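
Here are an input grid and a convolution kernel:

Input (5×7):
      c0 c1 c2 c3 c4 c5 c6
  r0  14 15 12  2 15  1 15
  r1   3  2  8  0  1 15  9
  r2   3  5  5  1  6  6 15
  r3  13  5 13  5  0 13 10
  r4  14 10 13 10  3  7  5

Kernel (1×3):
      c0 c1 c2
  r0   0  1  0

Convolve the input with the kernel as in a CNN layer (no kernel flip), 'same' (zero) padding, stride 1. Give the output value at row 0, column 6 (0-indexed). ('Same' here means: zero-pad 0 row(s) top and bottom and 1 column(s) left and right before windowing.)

15

The receptive field on the zero-padded input at this output position is [1 15 0]. Elementwise product with the kernel and sum: 15·1.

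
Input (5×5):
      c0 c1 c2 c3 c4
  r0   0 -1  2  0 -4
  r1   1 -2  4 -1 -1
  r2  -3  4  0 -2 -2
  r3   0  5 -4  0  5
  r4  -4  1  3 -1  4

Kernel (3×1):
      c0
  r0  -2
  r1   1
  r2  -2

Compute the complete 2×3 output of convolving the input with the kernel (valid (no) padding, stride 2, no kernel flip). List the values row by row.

7 0 11
14 -10 1

Output[0,0]: The receptive field on the input at this output position is [0 / 1 / -3]. Elementwise product with the kernel and sum: 0·-2 + 1·1 + -3·-2.
Output[0,1]: The receptive field on the input at this output position is [2 / 4 / 0]. Elementwise product with the kernel and sum: 2·-2 + 4·1 + 0·-2.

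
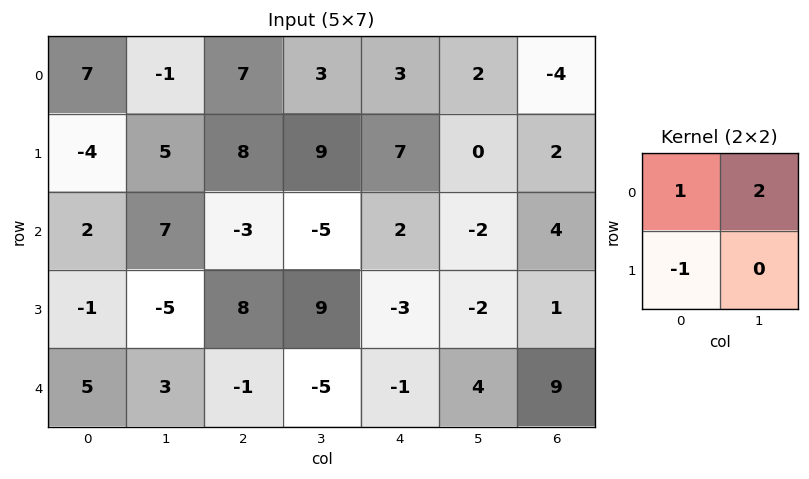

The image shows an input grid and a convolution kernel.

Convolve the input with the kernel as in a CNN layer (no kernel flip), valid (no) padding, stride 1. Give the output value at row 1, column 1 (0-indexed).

The receptive field on the input at this output position is [5 8 / 7 -3]. Elementwise product with the kernel and sum: 5·1 + 8·2 + 7·-1.

14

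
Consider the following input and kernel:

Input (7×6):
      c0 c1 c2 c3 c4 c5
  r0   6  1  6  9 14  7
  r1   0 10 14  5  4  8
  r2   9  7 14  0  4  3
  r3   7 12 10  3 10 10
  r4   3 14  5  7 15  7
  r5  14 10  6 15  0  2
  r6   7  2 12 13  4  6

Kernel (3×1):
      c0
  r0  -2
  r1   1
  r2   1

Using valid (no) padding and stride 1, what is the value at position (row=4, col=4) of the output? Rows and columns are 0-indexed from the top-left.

-26

The receptive field on the input at this output position is [15 / 0 / 4]. Elementwise product with the kernel and sum: 15·-2 + 0·1 + 4·1.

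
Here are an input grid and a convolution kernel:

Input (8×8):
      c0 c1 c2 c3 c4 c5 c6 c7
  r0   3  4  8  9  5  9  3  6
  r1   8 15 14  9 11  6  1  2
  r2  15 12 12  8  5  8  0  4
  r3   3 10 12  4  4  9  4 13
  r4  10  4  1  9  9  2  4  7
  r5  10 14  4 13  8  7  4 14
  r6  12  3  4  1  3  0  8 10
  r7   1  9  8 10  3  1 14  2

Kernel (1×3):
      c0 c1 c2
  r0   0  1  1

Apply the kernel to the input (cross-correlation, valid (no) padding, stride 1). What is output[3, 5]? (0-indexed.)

The receptive field on the input at this output position is [9 4 13]. Elementwise product with the kernel and sum: 4·1 + 13·1.

17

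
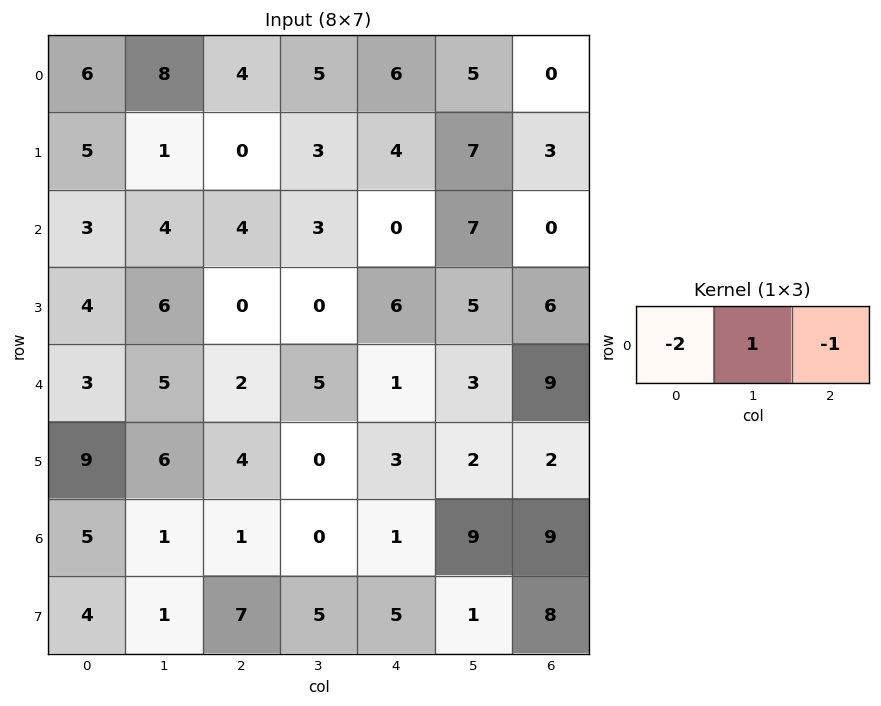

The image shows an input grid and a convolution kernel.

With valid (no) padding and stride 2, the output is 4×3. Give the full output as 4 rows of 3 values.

-8 -9 -7
-6 -5 7
-3 0 -8
-10 -3 -2

Output[0,0]: The receptive field on the input at this output position is [6 8 4]. Elementwise product with the kernel and sum: 6·-2 + 8·1 + 4·-1.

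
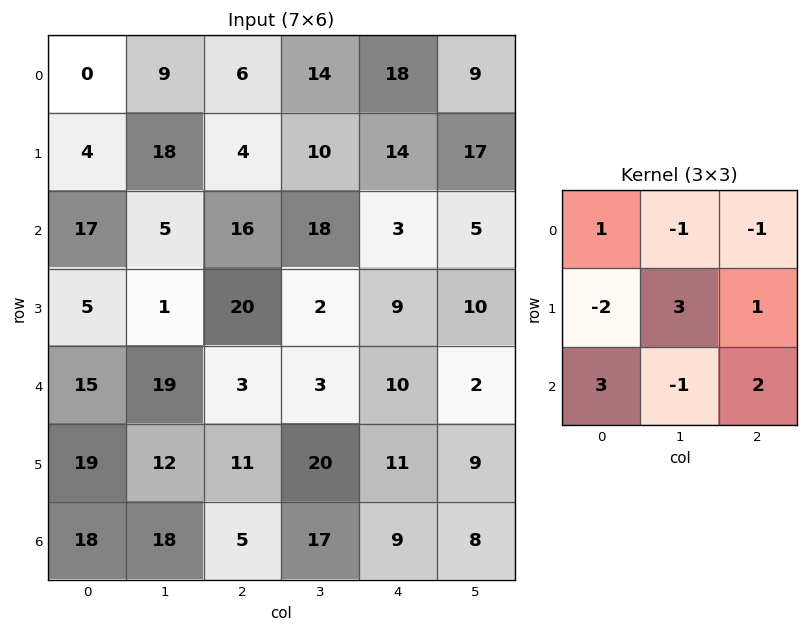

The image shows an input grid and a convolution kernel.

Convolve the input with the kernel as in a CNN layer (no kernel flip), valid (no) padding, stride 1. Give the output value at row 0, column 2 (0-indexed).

46

The receptive field on the input at this output position is [6 14 18 / 4 10 14 / 16 18 3]. Elementwise product with the kernel and sum: 6·1 + 14·-1 + 18·-1 + 4·-2 + 10·3 + 14·1 + 16·3 + 18·-1 + 3·2.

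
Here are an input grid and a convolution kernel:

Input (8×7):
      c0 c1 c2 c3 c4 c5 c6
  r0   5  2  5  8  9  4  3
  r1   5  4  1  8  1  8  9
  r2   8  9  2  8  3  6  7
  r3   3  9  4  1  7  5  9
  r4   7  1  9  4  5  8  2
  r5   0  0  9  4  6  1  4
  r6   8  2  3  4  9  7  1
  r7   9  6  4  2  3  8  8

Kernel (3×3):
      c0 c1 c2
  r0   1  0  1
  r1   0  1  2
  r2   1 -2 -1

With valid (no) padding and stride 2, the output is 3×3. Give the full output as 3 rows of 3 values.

4 7 22
23 16 20
35 16 10

Output[0,0]: The receptive field on the input at this output position is [5 2 5 / 5 4 1 / 8 9 2]. Elementwise product with the kernel and sum: 5·1 + 5·1 + 4·1 + 1·2 + 8·1 + 9·-2 + 2·-1.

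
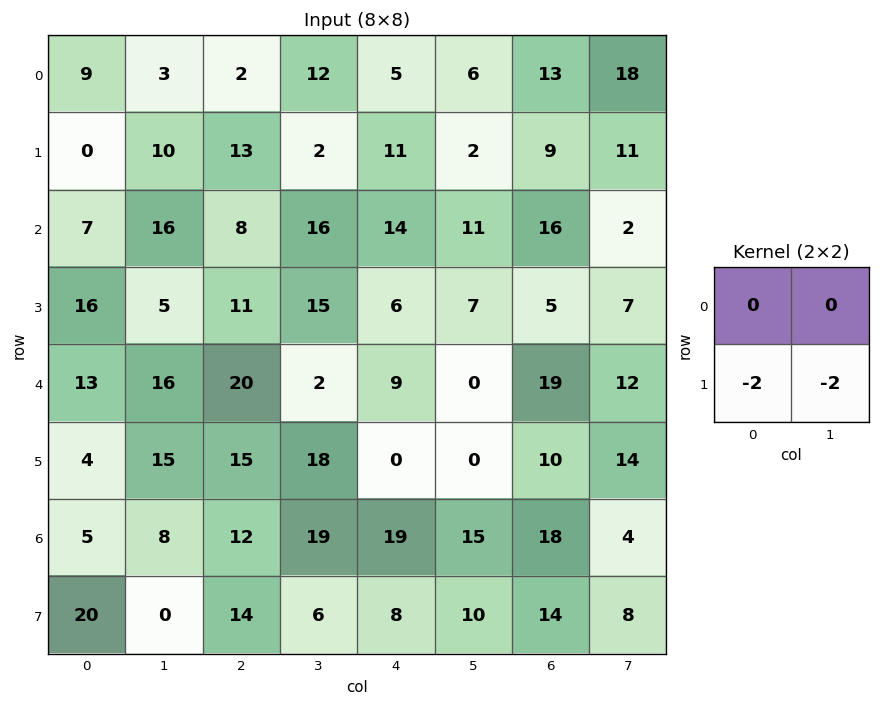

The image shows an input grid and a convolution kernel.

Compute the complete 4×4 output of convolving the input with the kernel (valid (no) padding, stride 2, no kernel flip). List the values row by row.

-20 -30 -26 -40
-42 -52 -26 -24
-38 -66 0 -48
-40 -40 -36 -44

Output[0,0]: The receptive field on the input at this output position is [9 3 / 0 10]. Elementwise product with the kernel and sum: 0·-2 + 10·-2.
Output[0,1]: The receptive field on the input at this output position is [2 12 / 13 2]. Elementwise product with the kernel and sum: 13·-2 + 2·-2.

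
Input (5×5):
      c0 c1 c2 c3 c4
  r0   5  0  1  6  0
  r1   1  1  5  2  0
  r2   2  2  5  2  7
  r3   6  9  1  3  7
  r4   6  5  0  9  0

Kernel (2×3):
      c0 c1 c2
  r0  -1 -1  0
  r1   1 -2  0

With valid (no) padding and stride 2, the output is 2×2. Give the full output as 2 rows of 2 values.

Output[0,0]: The receptive field on the input at this output position is [5 0 1 / 1 1 5]. Elementwise product with the kernel and sum: 5·-1 + 0·-1 + 1·1 + 1·-2.

-6 -6
-16 -12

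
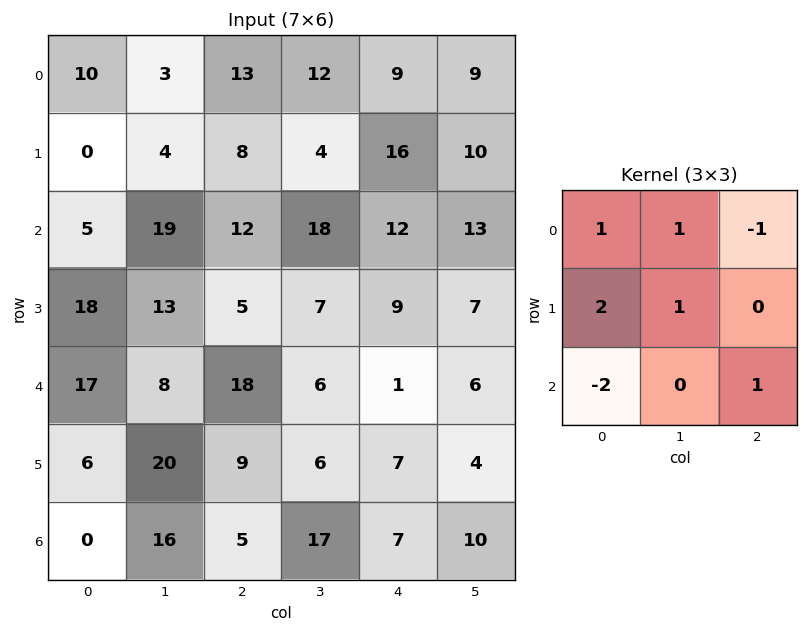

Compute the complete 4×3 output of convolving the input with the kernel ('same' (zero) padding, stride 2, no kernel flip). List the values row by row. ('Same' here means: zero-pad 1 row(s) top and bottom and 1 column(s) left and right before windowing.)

Output[0,0]: The receptive field on the zero-padded input at this output position is [0 0 0 / 0 10 3 / 0 0 4]. Elementwise product with the kernel and sum: 0·1 + 0·1 + 0·-1 + 0·2 + 10·1 + 0·-2 + 4·1.
Output[0,1]: The receptive field on the zero-padded input at this output position is [0 0 0 / 3 13 12 / 4 8 4]. Elementwise product with the kernel and sum: 0·1 + 0·1 + 0·-1 + 3·2 + 13·1 + 4·-2 + 4·1.

14 15 35
14 39 51
42 11 14
-14 60 50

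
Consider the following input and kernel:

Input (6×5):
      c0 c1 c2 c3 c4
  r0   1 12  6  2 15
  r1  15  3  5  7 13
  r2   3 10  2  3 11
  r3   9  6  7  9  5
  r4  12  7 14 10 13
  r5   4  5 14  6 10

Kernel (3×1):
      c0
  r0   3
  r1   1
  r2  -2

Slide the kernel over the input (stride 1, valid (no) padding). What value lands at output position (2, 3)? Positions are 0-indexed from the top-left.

The receptive field on the input at this output position is [3 / 9 / 10]. Elementwise product with the kernel and sum: 3·3 + 9·1 + 10·-2.

-2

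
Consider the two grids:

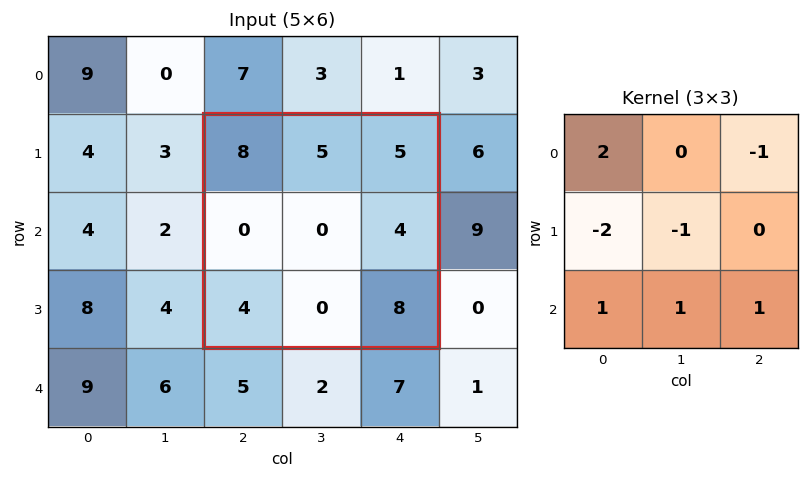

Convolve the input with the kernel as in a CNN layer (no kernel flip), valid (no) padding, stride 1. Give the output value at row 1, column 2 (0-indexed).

The receptive field on the input at this output position is [8 5 5 / 0 0 4 / 4 0 8]. Elementwise product with the kernel and sum: 8·2 + 5·-1 + 0·-2 + 0·-1 + 4·1 + 0·1 + 8·1.

23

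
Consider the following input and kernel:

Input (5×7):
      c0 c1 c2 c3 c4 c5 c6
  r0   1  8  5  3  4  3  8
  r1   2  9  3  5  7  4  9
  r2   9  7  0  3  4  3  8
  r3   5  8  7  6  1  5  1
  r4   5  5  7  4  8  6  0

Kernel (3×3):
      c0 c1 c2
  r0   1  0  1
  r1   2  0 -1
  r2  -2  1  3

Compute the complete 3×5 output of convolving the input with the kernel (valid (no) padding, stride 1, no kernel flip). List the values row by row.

-4 19 23 19 36
42 34 1 16 22
28 29 31 31 3

Output[0,0]: The receptive field on the input at this output position is [1 8 5 / 2 9 3 / 9 7 0]. Elementwise product with the kernel and sum: 1·1 + 5·1 + 2·2 + 3·-1 + 9·-2 + 7·1 + 0·3.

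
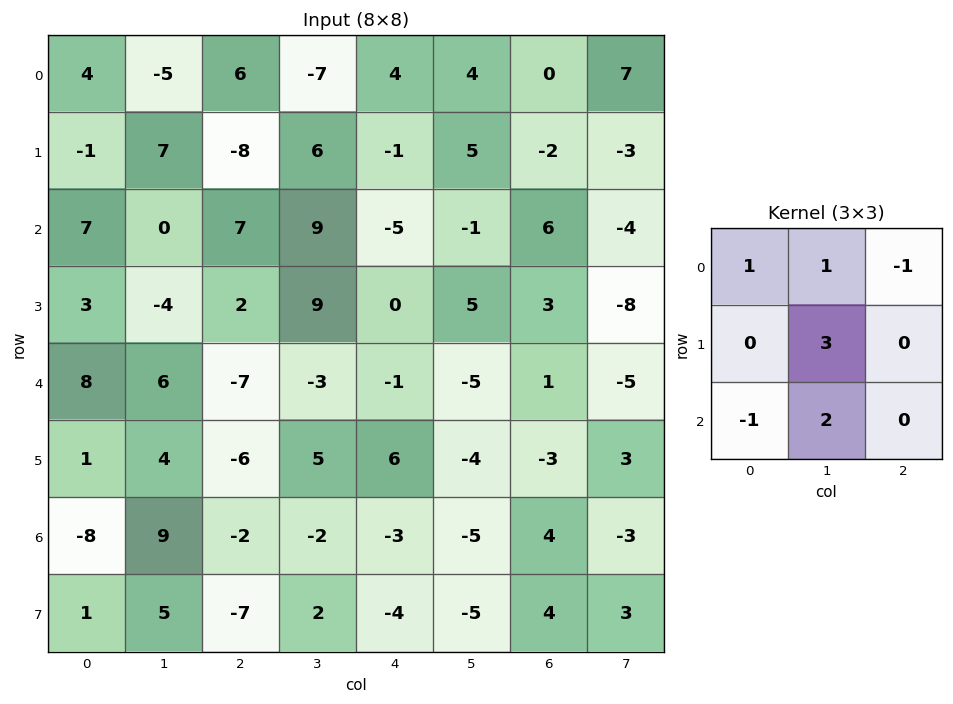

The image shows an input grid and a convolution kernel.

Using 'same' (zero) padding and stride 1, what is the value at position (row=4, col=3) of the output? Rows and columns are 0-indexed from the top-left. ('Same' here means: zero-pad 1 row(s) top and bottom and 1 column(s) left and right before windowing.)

18

The receptive field on the zero-padded input at this output position is [2 9 0 / -7 -3 -1 / -6 5 6]. Elementwise product with the kernel and sum: 2·1 + 9·1 + 0·-1 + -3·3 + -6·-1 + 5·2.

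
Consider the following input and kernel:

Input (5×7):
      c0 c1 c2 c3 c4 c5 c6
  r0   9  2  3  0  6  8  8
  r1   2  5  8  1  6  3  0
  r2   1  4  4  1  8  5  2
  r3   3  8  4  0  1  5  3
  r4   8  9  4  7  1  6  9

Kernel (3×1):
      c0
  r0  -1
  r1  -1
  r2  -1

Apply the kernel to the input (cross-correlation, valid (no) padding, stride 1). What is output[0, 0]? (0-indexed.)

-12

The receptive field on the input at this output position is [9 / 2 / 1]. Elementwise product with the kernel and sum: 9·-1 + 2·-1 + 1·-1.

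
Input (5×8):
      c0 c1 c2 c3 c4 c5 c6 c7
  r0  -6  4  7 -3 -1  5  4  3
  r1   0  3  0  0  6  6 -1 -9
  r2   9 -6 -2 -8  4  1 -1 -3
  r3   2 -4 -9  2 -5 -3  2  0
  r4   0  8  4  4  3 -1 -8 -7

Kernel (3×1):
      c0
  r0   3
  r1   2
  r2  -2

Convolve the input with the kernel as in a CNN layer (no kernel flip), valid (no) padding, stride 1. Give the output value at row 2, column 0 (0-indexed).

31

The receptive field on the input at this output position is [9 / 2 / 0]. Elementwise product with the kernel and sum: 9·3 + 2·2 + 0·-2.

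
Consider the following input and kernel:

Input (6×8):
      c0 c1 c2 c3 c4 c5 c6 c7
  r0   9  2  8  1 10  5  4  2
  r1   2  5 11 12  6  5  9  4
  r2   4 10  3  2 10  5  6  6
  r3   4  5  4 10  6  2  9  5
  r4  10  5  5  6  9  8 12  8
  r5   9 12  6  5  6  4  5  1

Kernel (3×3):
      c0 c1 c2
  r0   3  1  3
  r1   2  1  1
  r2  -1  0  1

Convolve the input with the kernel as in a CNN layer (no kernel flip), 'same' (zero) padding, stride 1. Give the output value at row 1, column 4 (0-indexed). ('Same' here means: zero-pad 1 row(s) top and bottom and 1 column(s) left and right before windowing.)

The receptive field on the zero-padded input at this output position is [1 10 5 / 12 6 5 / 2 10 5]. Elementwise product with the kernel and sum: 1·3 + 10·1 + 5·3 + 12·2 + 6·1 + 5·1 + 2·-1 + 5·1.

66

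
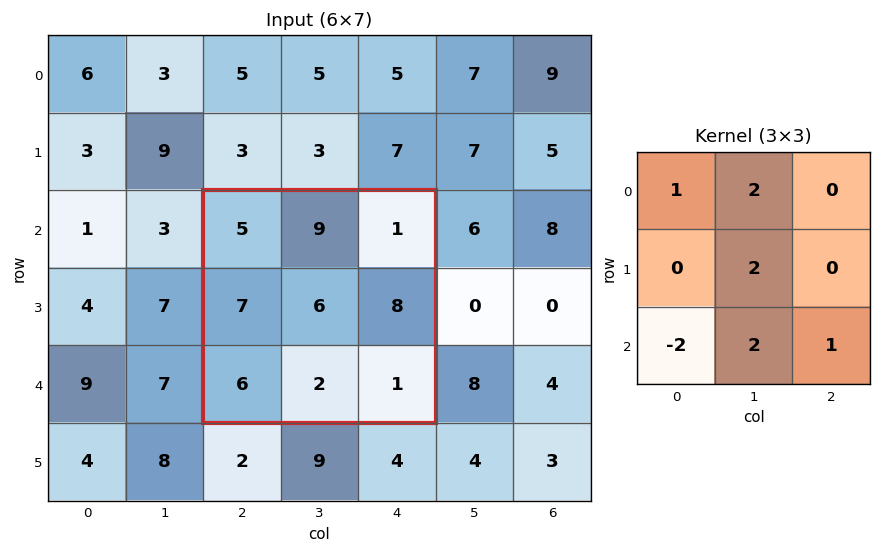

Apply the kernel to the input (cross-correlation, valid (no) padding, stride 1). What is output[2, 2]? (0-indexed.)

28

The receptive field on the input at this output position is [5 9 1 / 7 6 8 / 6 2 1]. Elementwise product with the kernel and sum: 5·1 + 9·2 + 6·2 + 6·-2 + 2·2 + 1·1.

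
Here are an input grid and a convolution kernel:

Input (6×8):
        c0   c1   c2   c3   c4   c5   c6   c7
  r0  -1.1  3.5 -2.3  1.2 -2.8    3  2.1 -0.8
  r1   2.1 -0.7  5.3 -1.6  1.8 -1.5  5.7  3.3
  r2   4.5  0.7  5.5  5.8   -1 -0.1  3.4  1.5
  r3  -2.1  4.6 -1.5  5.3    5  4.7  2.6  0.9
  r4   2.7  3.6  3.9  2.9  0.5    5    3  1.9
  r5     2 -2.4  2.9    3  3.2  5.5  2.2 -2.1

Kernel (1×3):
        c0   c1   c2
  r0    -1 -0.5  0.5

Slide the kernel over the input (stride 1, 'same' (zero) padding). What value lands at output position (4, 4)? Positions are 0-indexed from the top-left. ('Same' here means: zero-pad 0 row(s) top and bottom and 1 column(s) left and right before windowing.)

The receptive field on the zero-padded input at this output position is [2.9 0.5 5]. Elementwise product with the kernel and sum: 2.9·-1 + 0.5·-0.5 + 5·0.5.

-0.65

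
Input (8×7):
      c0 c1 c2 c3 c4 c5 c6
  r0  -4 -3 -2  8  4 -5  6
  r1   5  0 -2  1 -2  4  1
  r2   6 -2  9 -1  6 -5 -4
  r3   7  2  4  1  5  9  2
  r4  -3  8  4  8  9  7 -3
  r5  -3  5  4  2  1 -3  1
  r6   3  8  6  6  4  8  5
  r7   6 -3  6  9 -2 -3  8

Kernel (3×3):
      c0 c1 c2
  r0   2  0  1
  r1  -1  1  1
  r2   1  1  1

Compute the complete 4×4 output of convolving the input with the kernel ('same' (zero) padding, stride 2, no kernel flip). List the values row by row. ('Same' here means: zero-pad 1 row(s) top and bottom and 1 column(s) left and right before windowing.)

Output[0,0]: The receptive field on the zero-padded input at this output position is [0 0 0 / 0 -4 -3 / 0 5 0]. Elementwise product with the kernel and sum: 0·2 + 0·1 + 0·-1 + -4·1 + -3·1 + 0·1 + 5·1 + 0·1.

-2 8 -6 16
13 18 23 20
9 20 19 6
19 28 11 -4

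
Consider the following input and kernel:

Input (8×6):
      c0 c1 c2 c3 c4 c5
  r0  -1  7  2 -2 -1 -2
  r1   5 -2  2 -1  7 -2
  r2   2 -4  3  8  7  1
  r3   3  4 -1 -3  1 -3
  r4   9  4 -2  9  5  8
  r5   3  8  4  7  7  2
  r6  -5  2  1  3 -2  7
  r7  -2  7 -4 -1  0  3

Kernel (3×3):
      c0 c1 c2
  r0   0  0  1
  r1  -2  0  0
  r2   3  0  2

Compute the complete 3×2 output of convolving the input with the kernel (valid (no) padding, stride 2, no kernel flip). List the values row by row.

Output[0,0]: The receptive field on the input at this output position is [-1 7 2 / 5 -2 2 / 2 -4 3]. Elementwise product with the kernel and sum: 2·1 + 5·-2 + 2·3 + 3·2.
Output[0,1]: The receptive field on the input at this output position is [2 -2 -1 / 2 -1 7 / 3 8 7]. Elementwise product with the kernel and sum: -1·1 + 2·-2 + 3·3 + 7·2.

4 18
20 13
-21 -4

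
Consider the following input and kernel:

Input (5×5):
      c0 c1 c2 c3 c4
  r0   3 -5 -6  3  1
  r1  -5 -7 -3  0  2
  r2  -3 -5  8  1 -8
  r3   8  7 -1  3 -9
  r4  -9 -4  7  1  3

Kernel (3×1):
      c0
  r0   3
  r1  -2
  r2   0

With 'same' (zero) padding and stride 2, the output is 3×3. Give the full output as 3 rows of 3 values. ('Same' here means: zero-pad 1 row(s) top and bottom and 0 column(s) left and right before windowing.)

-6 12 -2
-9 -25 22
42 -17 -33

Output[0,0]: The receptive field on the zero-padded input at this output position is [0 / 3 / -5]. Elementwise product with the kernel and sum: 0·3 + 3·-2.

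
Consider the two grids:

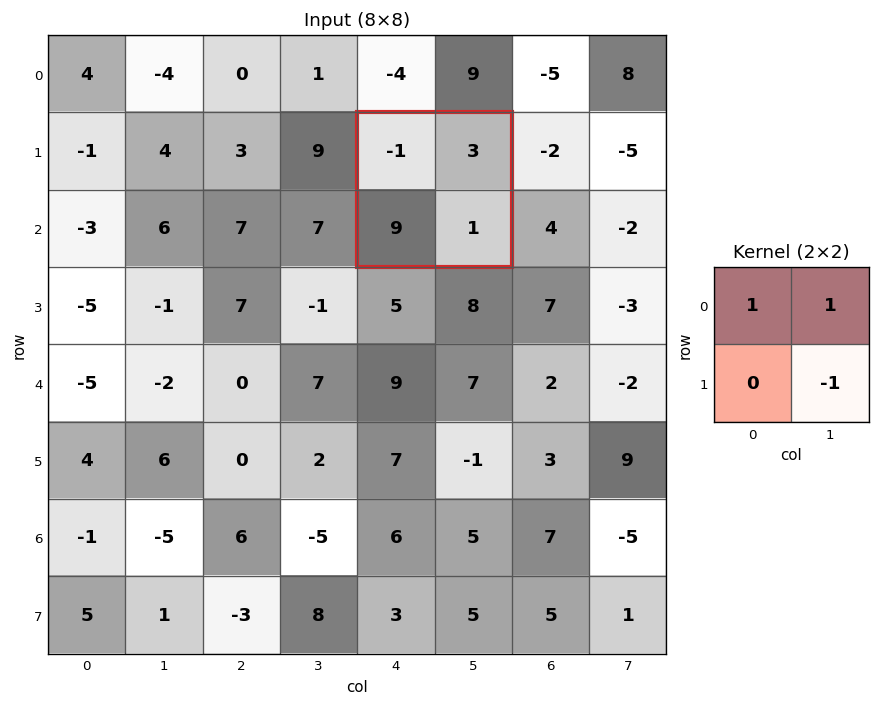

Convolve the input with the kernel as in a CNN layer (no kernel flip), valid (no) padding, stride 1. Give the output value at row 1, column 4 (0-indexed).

The receptive field on the input at this output position is [-1 3 / 9 1]. Elementwise product with the kernel and sum: -1·1 + 3·1 + 1·-1.

1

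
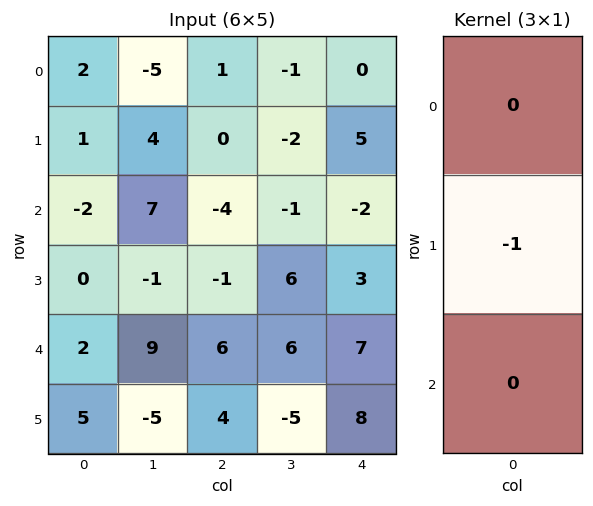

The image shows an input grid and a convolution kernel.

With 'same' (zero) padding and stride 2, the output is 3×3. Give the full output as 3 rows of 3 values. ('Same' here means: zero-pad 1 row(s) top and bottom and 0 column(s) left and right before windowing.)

-2 -1 0
2 4 2
-2 -6 -7

Output[0,0]: The receptive field on the zero-padded input at this output position is [0 / 2 / 1]. Elementwise product with the kernel and sum: 2·-1.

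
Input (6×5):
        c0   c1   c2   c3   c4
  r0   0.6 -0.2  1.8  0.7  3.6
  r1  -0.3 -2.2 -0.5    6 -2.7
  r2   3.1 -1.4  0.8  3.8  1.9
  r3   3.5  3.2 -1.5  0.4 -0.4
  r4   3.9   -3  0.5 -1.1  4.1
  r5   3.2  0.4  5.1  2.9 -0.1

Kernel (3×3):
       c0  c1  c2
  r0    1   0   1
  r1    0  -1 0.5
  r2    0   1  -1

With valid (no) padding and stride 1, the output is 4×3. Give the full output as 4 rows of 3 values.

2.15 1 -0.05
5.7 3 -5.25
-3.55 5.7 -3.1
0.55 4.75 4.25

Output[0,0]: The receptive field on the input at this output position is [0.6 -0.2 1.8 / -0.3 -2.2 -0.5 / 3.1 -1.4 0.8]. Elementwise product with the kernel and sum: 0.6·1 + 1.8·1 + -2.2·-1 + -0.5·0.5 + -1.4·1 + 0.8·-1.
Output[0,1]: The receptive field on the input at this output position is [-0.2 1.8 0.7 / -2.2 -0.5 6 / -1.4 0.8 3.8]. Elementwise product with the kernel and sum: -0.2·1 + 0.7·1 + -0.5·-1 + 6·0.5 + 0.8·1 + 3.8·-1.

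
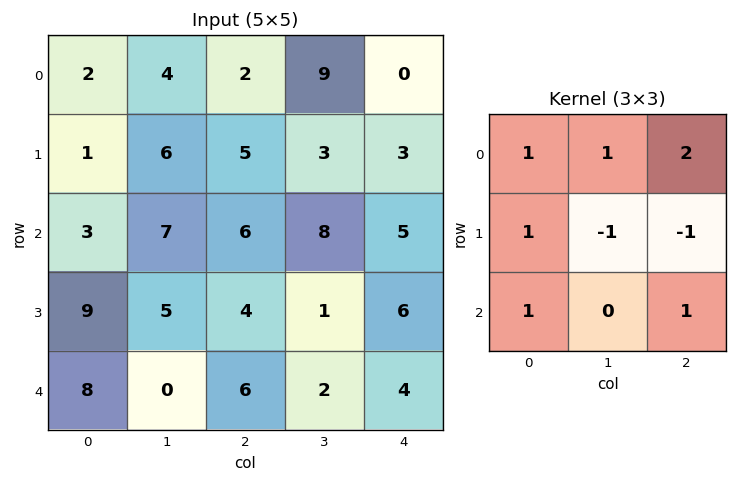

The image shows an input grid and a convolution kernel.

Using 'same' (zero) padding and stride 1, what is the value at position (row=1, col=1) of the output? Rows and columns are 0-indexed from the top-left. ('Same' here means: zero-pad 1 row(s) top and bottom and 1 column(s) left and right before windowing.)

The receptive field on the zero-padded input at this output position is [2 4 2 / 1 6 5 / 3 7 6]. Elementwise product with the kernel and sum: 2·1 + 4·1 + 2·2 + 1·1 + 6·-1 + 5·-1 + 3·1 + 6·1.

9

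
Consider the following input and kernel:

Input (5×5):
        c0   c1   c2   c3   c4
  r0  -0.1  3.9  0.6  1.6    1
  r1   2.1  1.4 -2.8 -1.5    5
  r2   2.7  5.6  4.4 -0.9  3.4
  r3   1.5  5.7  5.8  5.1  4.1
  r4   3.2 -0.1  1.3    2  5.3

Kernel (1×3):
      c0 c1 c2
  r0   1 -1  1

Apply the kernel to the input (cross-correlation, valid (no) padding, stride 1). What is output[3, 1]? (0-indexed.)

The receptive field on the input at this output position is [5.7 5.8 5.1]. Elementwise product with the kernel and sum: 5.7·1 + 5.8·-1 + 5.1·1.

5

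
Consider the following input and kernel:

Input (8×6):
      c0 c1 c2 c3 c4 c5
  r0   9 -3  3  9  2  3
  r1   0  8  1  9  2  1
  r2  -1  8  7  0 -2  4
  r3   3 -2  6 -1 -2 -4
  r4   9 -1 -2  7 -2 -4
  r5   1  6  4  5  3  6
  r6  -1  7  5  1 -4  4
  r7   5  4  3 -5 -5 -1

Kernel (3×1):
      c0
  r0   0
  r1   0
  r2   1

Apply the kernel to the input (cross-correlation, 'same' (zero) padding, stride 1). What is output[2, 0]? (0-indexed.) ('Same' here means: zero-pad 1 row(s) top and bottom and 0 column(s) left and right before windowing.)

The receptive field on the zero-padded input at this output position is [0 / -1 / 3]. Elementwise product with the kernel and sum: 3·1.

3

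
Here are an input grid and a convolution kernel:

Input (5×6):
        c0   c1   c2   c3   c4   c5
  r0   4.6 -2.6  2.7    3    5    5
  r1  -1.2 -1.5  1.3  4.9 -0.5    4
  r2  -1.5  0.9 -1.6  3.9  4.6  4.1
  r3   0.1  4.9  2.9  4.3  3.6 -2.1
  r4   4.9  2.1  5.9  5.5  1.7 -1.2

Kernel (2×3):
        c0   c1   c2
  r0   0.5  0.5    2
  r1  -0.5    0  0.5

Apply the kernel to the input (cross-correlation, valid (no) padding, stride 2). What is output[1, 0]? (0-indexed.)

-2.1

The receptive field on the input at this output position is [-1.5 0.9 -1.6 / 0.1 4.9 2.9]. Elementwise product with the kernel and sum: -1.5·0.5 + 0.9·0.5 + -1.6·2 + 0.1·-0.5 + 2.9·0.5.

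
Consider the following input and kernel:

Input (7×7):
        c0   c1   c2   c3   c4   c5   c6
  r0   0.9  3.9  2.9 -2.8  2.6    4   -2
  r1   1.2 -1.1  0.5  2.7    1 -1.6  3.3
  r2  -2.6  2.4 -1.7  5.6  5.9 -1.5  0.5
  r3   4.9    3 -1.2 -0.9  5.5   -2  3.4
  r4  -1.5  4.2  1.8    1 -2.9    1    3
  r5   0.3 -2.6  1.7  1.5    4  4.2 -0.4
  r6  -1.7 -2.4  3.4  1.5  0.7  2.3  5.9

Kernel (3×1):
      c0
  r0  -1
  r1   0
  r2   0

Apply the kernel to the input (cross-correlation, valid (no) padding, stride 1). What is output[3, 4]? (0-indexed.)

The receptive field on the input at this output position is [5.5 / -2.9 / 4]. Elementwise product with the kernel and sum: 5.5·-1.

-5.5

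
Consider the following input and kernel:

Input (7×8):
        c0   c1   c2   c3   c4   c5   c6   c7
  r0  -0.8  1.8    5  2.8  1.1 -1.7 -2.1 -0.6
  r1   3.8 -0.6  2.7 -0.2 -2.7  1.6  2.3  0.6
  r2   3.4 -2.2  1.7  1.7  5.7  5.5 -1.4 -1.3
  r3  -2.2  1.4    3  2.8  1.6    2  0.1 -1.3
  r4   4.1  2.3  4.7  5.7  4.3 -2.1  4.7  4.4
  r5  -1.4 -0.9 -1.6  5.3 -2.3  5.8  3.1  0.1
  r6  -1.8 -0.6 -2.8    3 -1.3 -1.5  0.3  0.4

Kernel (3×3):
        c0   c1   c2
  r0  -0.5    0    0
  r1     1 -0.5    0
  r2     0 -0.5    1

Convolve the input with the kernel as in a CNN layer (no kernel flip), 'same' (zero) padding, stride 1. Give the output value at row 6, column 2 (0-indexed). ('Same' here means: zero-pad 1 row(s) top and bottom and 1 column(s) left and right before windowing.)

1.25

The receptive field on the zero-padded input at this output position is [-0.9 -1.6 5.3 / -0.6 -2.8 3 / 0 0 0]. Elementwise product with the kernel and sum: -0.9·-0.5 + -0.6·1 + -2.8·-0.5 + 0·-0.5 + 0·1.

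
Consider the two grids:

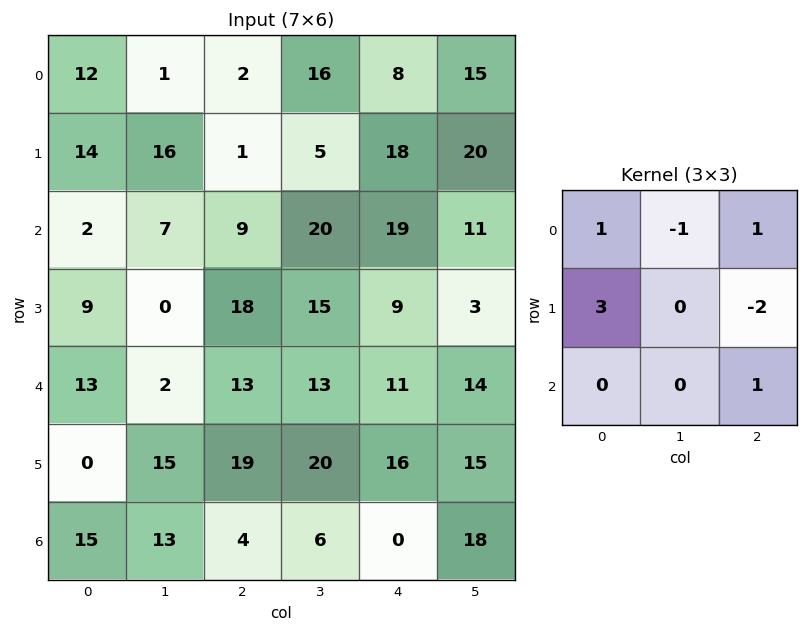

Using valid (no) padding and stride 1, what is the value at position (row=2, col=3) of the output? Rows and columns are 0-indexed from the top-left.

The receptive field on the input at this output position is [20 19 11 / 15 9 3 / 13 11 14]. Elementwise product with the kernel and sum: 20·1 + 19·-1 + 11·1 + 15·3 + 3·-2 + 14·1.

65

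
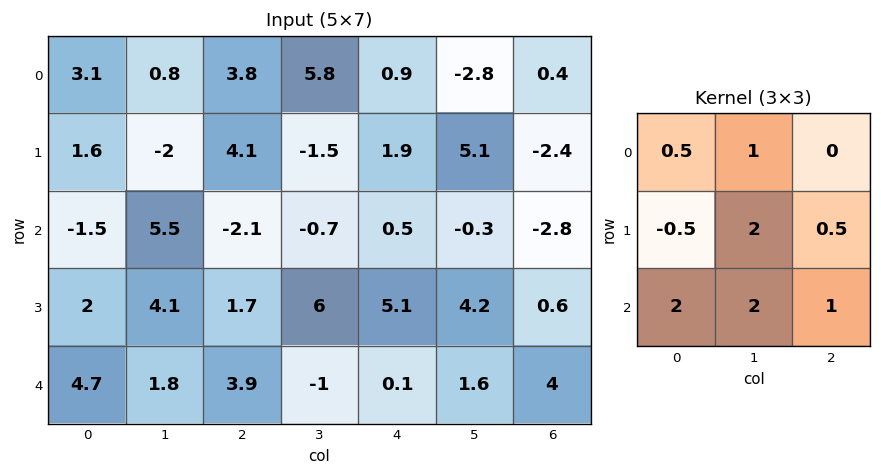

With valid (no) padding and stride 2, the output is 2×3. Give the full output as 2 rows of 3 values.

5.5 -1.5 3.3
29.7 17.85 13.5

Output[0,0]: The receptive field on the input at this output position is [3.1 0.8 3.8 / 1.6 -2 4.1 / -1.5 5.5 -2.1]. Elementwise product with the kernel and sum: 3.1·0.5 + 0.8·1 + 1.6·-0.5 + -2·2 + 4.1·0.5 + -1.5·2 + 5.5·2 + -2.1·1.
Output[0,1]: The receptive field on the input at this output position is [3.8 5.8 0.9 / 4.1 -1.5 1.9 / -2.1 -0.7 0.5]. Elementwise product with the kernel and sum: 3.8·0.5 + 5.8·1 + 4.1·-0.5 + -1.5·2 + 1.9·0.5 + -2.1·2 + -0.7·2 + 0.5·1.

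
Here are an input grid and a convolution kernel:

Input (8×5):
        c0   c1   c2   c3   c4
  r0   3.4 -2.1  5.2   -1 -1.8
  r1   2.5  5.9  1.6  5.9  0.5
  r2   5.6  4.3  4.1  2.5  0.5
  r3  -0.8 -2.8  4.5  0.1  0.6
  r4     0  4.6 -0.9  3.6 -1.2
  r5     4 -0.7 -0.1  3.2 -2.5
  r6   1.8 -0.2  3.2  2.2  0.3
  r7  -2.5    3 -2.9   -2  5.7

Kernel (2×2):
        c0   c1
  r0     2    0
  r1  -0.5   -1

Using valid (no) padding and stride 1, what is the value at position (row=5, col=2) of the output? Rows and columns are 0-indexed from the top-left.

-4

The receptive field on the input at this output position is [-0.1 3.2 / 3.2 2.2]. Elementwise product with the kernel and sum: -0.1·2 + 3.2·-0.5 + 2.2·-1.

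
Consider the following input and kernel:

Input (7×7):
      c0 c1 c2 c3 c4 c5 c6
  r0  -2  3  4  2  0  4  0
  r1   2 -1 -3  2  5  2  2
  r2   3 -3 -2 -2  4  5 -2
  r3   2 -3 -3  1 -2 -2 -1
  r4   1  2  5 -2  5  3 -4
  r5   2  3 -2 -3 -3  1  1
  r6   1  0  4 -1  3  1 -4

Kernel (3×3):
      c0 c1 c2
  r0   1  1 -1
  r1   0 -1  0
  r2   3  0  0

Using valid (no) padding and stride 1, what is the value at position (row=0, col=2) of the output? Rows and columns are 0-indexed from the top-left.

The receptive field on the input at this output position is [4 2 0 / -3 2 5 / -2 -2 4]. Elementwise product with the kernel and sum: 4·1 + 2·1 + 0·-1 + 2·-1 + -2·3.

-2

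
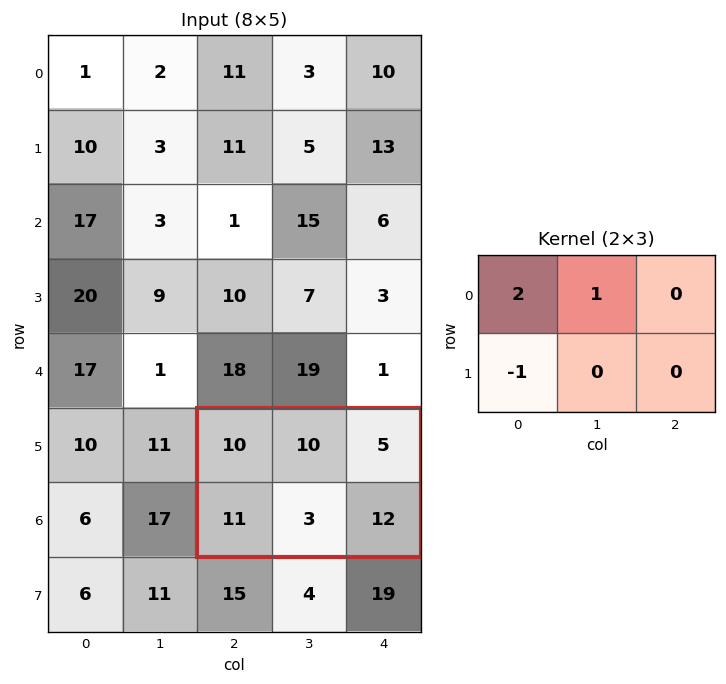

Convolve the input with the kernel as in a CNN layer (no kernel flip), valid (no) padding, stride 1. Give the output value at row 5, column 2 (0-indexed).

19

The receptive field on the input at this output position is [10 10 5 / 11 3 12]. Elementwise product with the kernel and sum: 10·2 + 10·1 + 11·-1.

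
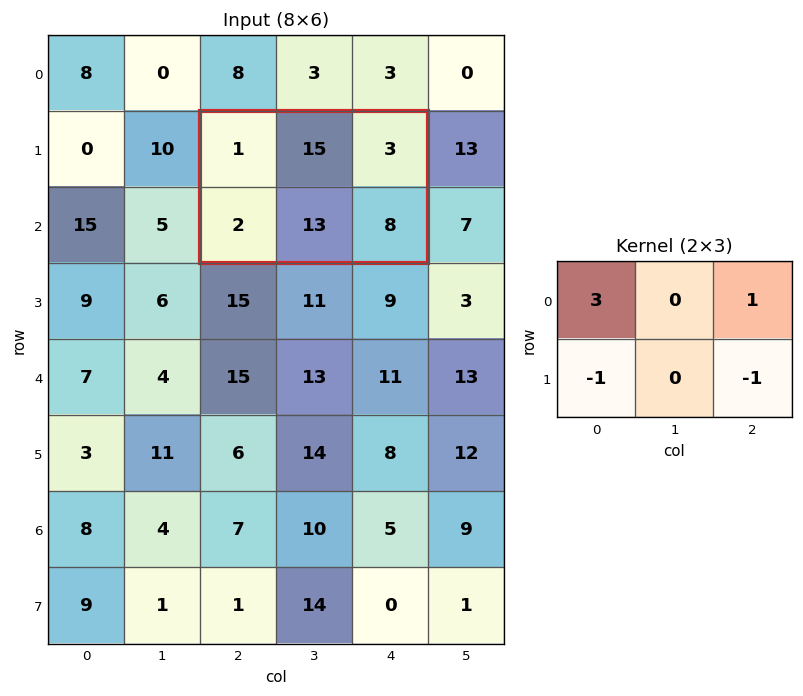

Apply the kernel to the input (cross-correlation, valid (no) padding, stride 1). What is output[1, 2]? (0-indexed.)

The receptive field on the input at this output position is [1 15 3 / 2 13 8]. Elementwise product with the kernel and sum: 1·3 + 3·1 + 2·-1 + 8·-1.

-4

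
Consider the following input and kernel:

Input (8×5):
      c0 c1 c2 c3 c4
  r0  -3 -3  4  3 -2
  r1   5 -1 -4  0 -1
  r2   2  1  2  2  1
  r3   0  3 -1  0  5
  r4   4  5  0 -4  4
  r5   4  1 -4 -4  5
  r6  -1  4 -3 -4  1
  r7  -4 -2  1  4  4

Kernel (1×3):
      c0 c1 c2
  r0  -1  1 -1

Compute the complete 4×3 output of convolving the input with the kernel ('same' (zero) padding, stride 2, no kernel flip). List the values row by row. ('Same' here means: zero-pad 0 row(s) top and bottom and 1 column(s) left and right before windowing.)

Output[0,0]: The receptive field on the zero-padded input at this output position is [0 -3 -3]. Elementwise product with the kernel and sum: 0·-1 + -3·1 + -3·-1.

0 4 -5
1 -1 -1
-1 -1 8
-5 -3 5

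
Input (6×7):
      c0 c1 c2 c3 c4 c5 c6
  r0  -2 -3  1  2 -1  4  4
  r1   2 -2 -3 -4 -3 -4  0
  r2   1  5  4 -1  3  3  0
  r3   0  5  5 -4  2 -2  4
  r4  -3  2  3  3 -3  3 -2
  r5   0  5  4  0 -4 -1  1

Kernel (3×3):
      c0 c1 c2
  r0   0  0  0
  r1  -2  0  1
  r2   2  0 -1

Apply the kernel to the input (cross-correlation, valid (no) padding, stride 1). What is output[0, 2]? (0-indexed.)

The receptive field on the input at this output position is [1 2 -1 / -3 -4 -3 / 4 -1 3]. Elementwise product with the kernel and sum: -3·-2 + -3·1 + 4·2 + 3·-1.

8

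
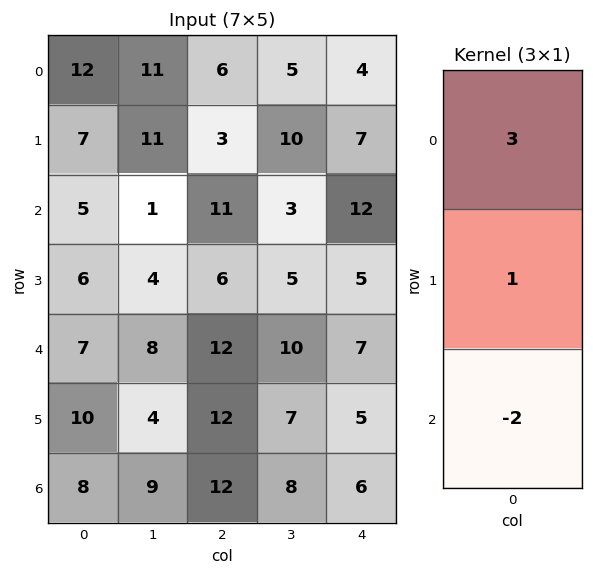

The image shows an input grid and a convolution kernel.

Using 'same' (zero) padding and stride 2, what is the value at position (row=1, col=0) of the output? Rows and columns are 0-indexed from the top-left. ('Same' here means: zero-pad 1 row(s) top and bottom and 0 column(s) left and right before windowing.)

14

The receptive field on the zero-padded input at this output position is [7 / 5 / 6]. Elementwise product with the kernel and sum: 7·3 + 5·1 + 6·-2.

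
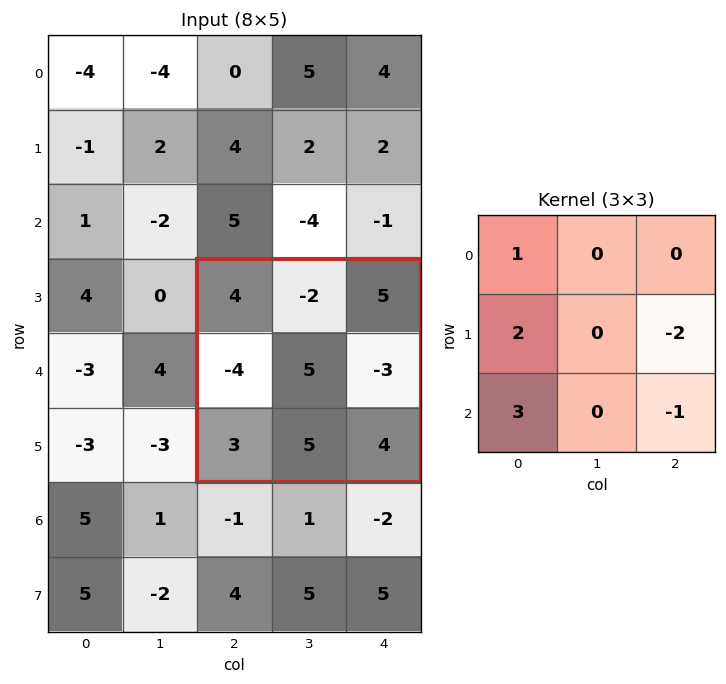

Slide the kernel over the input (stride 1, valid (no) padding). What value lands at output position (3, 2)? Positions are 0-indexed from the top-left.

7

The receptive field on the input at this output position is [4 -2 5 / -4 5 -3 / 3 5 4]. Elementwise product with the kernel and sum: 4·1 + -4·2 + -3·-2 + 3·3 + 4·-1.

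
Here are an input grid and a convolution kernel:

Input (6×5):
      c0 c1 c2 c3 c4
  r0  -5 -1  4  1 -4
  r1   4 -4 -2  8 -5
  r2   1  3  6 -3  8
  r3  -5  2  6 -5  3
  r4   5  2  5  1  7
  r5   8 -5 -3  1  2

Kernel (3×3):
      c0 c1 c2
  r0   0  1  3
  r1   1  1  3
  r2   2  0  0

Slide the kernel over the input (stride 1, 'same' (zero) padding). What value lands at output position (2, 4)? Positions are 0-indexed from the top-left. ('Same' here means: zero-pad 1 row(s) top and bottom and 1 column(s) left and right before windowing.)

The receptive field on the zero-padded input at this output position is [8 -5 0 / -3 8 0 / -5 3 0]. Elementwise product with the kernel and sum: -5·1 + 0·3 + -3·1 + 8·1 + 0·3 + -5·2.

-10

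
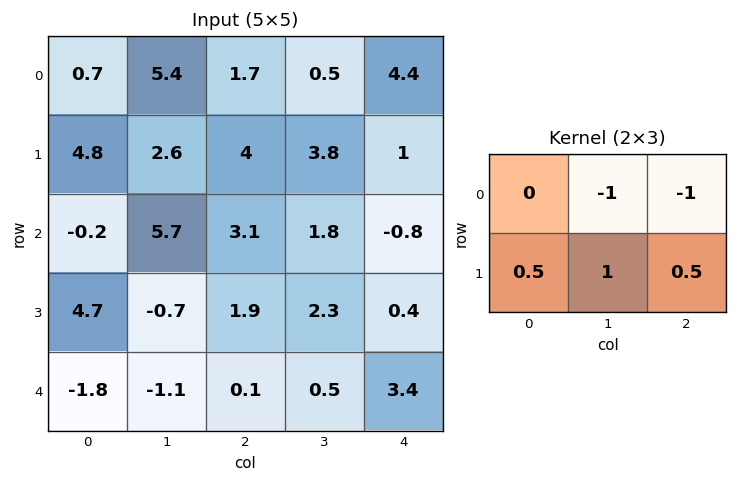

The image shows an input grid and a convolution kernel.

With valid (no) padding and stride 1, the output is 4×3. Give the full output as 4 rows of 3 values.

Output[0,0]: The receptive field on the input at this output position is [0.7 5.4 1.7 / 4.8 2.6 4]. Elementwise product with the kernel and sum: 5.4·-1 + 1.7·-1 + 4.8·0.5 + 2.6·1 + 4·0.5.

-0.1 5 1.4
0.55 -0.95 -1.85
-6.2 -2.2 2.45
-3.15 -4.4 -0.45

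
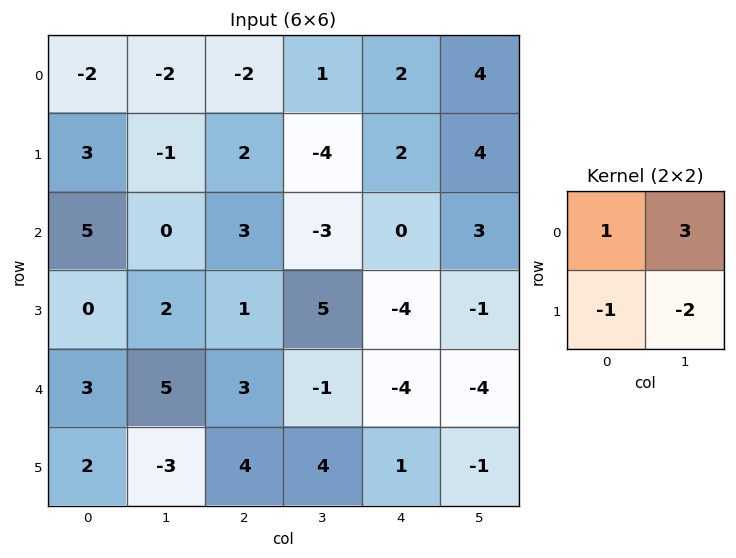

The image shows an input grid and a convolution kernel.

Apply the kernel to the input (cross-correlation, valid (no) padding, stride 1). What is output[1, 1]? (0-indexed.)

The receptive field on the input at this output position is [-1 2 / 0 3]. Elementwise product with the kernel and sum: -1·1 + 2·3 + 0·-1 + 3·-2.

-1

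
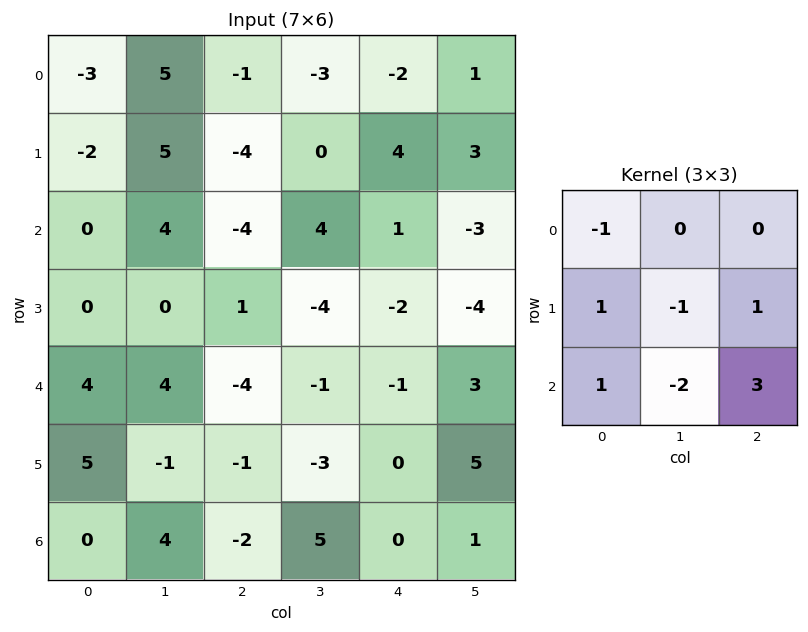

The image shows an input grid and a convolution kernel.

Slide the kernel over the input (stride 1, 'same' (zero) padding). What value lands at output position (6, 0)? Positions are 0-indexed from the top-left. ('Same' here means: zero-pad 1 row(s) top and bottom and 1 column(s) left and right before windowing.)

4

The receptive field on the zero-padded input at this output position is [0 5 -1 / 0 0 4 / 0 0 0]. Elementwise product with the kernel and sum: 0·-1 + 0·1 + 0·-1 + 4·1 + 0·1 + 0·-2 + 0·3.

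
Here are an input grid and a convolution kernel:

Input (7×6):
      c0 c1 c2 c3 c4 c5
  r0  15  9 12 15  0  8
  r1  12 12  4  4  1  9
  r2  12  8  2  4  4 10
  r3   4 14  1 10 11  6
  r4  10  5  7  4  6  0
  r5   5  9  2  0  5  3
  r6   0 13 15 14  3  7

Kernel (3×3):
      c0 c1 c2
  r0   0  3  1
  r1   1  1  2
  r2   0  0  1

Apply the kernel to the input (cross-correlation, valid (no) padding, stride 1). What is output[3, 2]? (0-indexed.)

The receptive field on the input at this output position is [1 10 11 / 7 4 6 / 2 0 5]. Elementwise product with the kernel and sum: 10·3 + 11·1 + 7·1 + 4·1 + 6·2 + 5·1.

69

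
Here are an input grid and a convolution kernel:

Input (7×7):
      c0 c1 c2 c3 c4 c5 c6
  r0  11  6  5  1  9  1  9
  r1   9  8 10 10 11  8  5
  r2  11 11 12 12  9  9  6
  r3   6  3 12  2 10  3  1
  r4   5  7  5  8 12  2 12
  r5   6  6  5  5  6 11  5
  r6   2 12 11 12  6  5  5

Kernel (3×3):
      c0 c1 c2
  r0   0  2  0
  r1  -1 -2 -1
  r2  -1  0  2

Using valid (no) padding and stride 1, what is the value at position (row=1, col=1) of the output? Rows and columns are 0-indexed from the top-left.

The receptive field on the input at this output position is [8 10 10 / 11 12 12 / 3 12 2]. Elementwise product with the kernel and sum: 10·2 + 11·-1 + 12·-2 + 12·-1 + 3·-1 + 2·2.

-26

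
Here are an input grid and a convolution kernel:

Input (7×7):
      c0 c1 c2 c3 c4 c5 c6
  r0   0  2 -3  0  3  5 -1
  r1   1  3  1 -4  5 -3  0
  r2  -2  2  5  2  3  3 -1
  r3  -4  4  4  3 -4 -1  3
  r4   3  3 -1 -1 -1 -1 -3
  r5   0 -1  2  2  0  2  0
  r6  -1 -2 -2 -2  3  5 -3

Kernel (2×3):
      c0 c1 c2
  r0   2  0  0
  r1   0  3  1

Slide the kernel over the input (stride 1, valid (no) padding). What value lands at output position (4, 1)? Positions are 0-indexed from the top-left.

The receptive field on the input at this output position is [3 -1 -1 / -1 2 2]. Elementwise product with the kernel and sum: 3·2 + 2·3 + 2·1.

14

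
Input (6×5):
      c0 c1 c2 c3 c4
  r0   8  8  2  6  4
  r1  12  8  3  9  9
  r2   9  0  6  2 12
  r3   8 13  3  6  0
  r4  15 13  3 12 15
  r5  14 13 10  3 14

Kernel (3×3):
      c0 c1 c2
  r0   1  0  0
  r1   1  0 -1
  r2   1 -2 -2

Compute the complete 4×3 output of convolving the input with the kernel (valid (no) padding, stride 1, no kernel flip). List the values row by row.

Output[0,0]: The receptive field on the input at this output position is [8 8 2 / 12 8 3 / 9 0 6]. Elementwise product with the kernel and sum: 8·1 + 12·1 + 3·-1 + 9·1 + 0·-2 + 6·-2.

14 -9 -26
-9 1 -12
-3 -10 -42
-12 1 -33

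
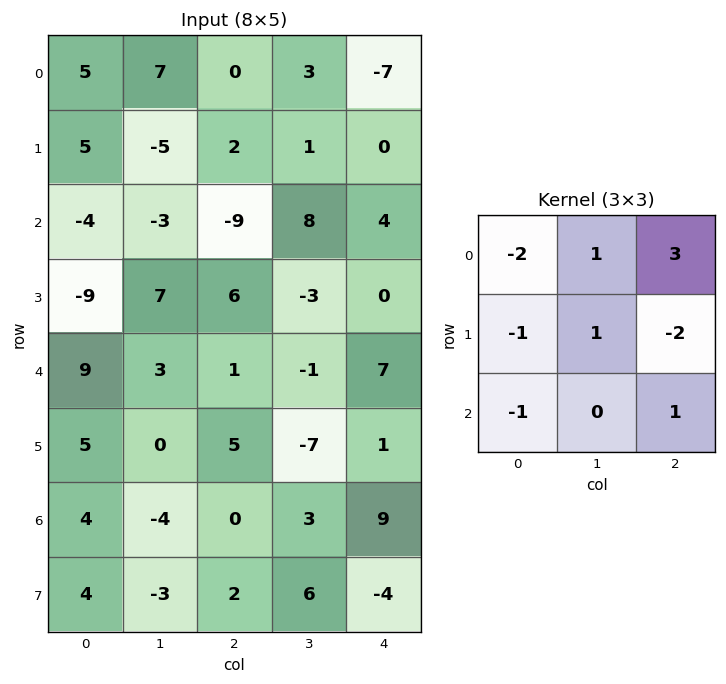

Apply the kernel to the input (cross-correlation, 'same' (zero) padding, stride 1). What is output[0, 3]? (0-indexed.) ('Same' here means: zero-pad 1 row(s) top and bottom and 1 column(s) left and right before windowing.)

15

The receptive field on the zero-padded input at this output position is [0 0 0 / 0 3 -7 / 2 1 0]. Elementwise product with the kernel and sum: 0·-2 + 0·1 + 0·3 + 0·-1 + 3·1 + -7·-2 + 2·-1 + 0·1.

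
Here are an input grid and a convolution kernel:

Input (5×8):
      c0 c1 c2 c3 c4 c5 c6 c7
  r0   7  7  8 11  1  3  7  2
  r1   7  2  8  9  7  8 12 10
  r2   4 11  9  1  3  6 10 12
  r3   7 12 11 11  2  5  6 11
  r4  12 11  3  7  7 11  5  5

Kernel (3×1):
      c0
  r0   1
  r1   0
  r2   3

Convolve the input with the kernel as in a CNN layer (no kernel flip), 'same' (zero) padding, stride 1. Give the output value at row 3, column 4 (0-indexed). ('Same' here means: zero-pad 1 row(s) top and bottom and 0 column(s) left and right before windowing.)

24

The receptive field on the zero-padded input at this output position is [3 / 2 / 7]. Elementwise product with the kernel and sum: 3·1 + 7·3.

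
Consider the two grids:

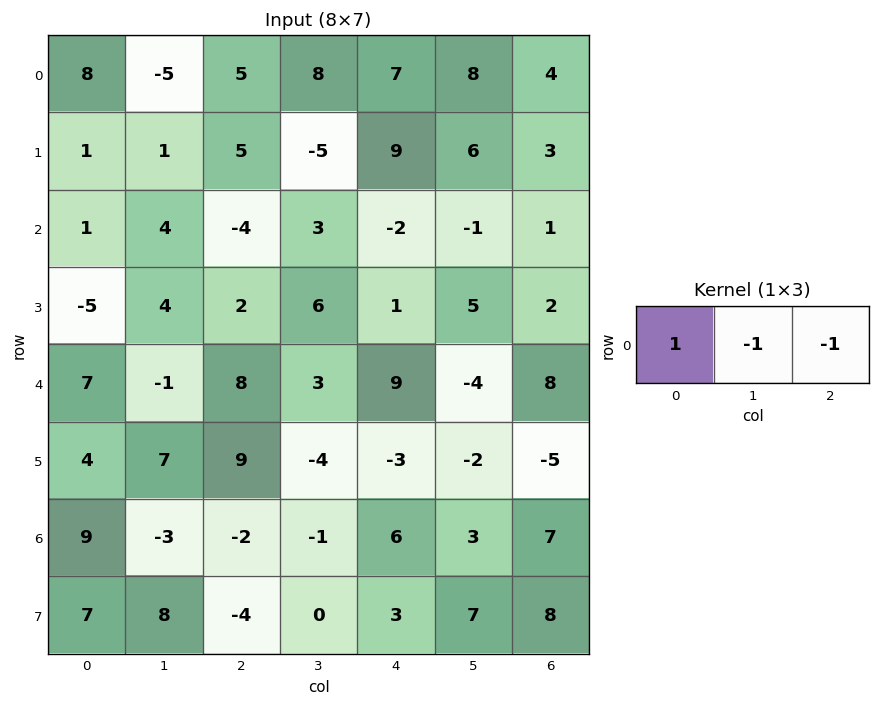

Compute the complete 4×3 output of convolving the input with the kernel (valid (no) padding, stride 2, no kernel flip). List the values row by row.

8 -10 -5
1 -5 -2
0 -4 5
14 -7 -4

Output[0,0]: The receptive field on the input at this output position is [8 -5 5]. Elementwise product with the kernel and sum: 8·1 + -5·-1 + 5·-1.
Output[0,1]: The receptive field on the input at this output position is [5 8 7]. Elementwise product with the kernel and sum: 5·1 + 8·-1 + 7·-1.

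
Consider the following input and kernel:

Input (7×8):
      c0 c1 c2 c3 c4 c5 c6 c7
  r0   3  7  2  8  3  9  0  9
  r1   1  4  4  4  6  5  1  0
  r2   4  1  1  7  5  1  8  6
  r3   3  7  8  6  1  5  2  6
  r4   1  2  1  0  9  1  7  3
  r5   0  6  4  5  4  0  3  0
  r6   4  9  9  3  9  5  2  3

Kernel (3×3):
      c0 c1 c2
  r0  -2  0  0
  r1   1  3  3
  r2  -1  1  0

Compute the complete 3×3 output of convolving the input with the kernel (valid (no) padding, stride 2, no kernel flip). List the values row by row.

Output[0,0]: The receptive field on the input at this output position is [3 7 2 / 1 4 4 / 4 1 1]. Elementwise product with the kernel and sum: 3·-2 + 1·1 + 4·3 + 4·3 + 4·-1 + 1·1.

16 36 14
41 26 4
33 23 -9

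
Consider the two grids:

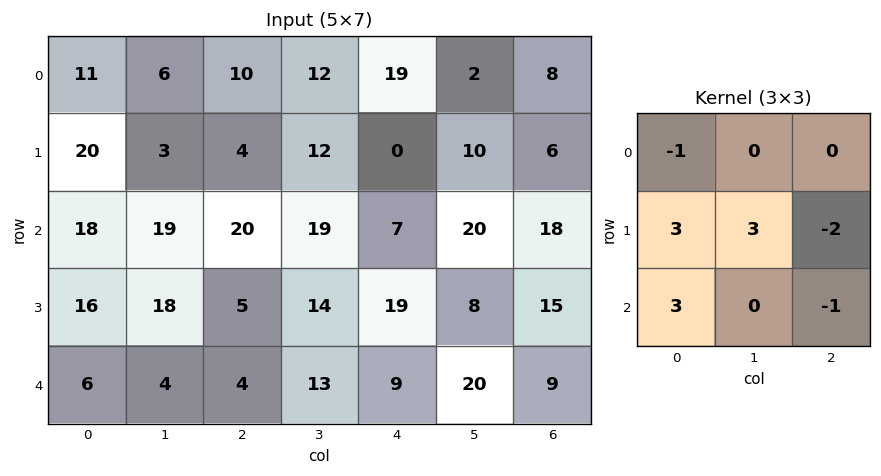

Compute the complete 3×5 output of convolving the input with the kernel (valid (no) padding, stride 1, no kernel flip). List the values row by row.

Output[0,0]: The receptive field on the input at this output position is [11 6 10 / 20 3 4 / 18 19 20]. Elementwise product with the kernel and sum: 11·-1 + 20·3 + 3·3 + 4·-2 + 18·3 + 20·-1.
Output[0,1]: The receptive field on the input at this output position is [6 10 12 / 3 4 12 / 19 20 19]. Elementwise product with the kernel and sum: 6·-1 + 3·3 + 4·3 + 12·-2 + 19·3 + 19·-1.

84 29 91 41 2
94 116 95 60 87
88 21 2 83 62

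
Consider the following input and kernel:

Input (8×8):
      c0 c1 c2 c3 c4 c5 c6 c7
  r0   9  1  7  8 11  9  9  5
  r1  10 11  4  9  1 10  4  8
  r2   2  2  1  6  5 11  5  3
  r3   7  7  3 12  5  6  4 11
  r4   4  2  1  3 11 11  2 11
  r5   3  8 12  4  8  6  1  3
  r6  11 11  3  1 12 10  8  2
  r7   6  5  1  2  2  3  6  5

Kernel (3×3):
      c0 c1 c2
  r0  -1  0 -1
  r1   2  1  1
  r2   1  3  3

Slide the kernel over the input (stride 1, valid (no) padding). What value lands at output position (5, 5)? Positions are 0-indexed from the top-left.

The receptive field on the input at this output position is [6 1 3 / 10 8 2 / 3 6 5]. Elementwise product with the kernel and sum: 6·-1 + 3·-1 + 10·2 + 8·1 + 2·1 + 3·1 + 6·3 + 5·3.

57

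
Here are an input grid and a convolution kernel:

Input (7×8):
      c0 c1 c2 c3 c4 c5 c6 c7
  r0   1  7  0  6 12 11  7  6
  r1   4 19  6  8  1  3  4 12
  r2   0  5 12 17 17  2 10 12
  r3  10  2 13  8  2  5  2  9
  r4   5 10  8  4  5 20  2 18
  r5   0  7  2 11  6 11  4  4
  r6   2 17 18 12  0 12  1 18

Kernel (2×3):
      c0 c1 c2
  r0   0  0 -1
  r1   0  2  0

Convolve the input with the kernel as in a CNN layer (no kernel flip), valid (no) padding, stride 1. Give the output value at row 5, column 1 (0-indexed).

The receptive field on the input at this output position is [7 2 11 / 17 18 12]. Elementwise product with the kernel and sum: 11·-1 + 18·2.

25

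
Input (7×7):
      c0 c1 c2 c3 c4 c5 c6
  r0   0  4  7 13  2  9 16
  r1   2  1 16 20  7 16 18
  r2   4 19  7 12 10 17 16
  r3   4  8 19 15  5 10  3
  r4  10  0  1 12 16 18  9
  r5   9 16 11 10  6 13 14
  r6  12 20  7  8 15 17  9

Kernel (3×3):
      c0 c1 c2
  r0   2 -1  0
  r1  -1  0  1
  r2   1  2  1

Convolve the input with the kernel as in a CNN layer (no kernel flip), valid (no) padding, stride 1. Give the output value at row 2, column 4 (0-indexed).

62

The receptive field on the input at this output position is [10 17 16 / 5 10 3 / 16 18 9]. Elementwise product with the kernel and sum: 10·2 + 17·-1 + 5·-1 + 3·1 + 16·1 + 18·2 + 9·1.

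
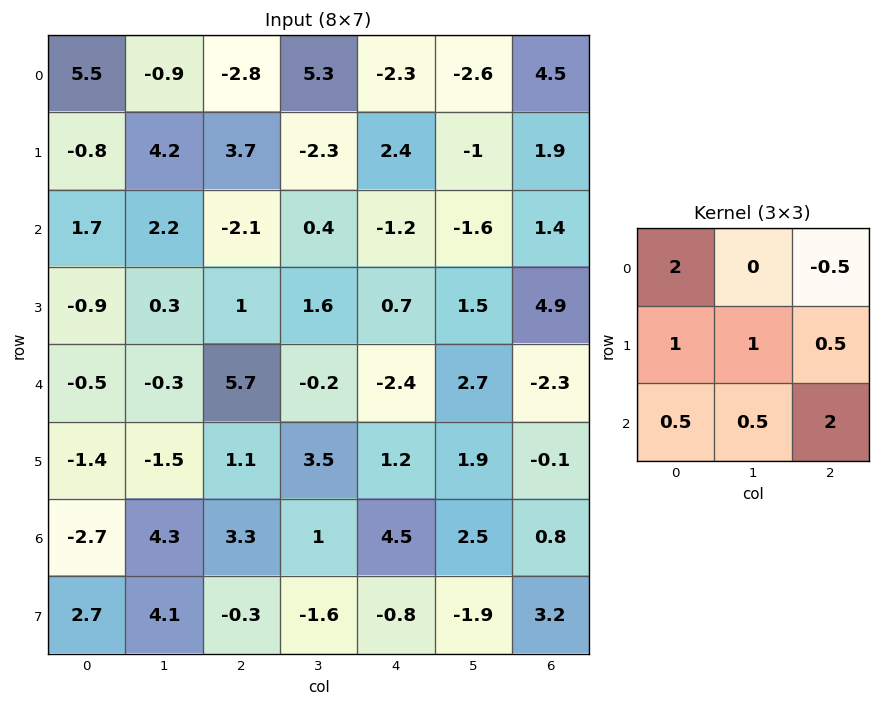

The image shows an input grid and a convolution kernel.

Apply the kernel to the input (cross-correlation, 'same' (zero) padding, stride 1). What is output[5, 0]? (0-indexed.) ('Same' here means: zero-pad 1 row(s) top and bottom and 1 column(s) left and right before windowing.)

The receptive field on the zero-padded input at this output position is [0 -0.5 -0.3 / 0 -1.4 -1.5 / 0 -2.7 4.3]. Elementwise product with the kernel and sum: 0·2 + -0.3·-0.5 + 0·1 + -1.4·1 + -1.5·0.5 + 0·0.5 + -2.7·0.5 + 4.3·2.

5.25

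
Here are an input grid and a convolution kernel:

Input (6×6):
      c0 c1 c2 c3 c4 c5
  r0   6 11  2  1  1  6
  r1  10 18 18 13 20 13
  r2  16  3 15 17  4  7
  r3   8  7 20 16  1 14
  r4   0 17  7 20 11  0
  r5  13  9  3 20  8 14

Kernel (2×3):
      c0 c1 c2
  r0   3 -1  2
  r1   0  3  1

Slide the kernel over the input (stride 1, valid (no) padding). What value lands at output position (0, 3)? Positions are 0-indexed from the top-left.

The receptive field on the input at this output position is [1 1 6 / 13 20 13]. Elementwise product with the kernel and sum: 1·3 + 1·-1 + 6·2 + 20·3 + 13·1.

87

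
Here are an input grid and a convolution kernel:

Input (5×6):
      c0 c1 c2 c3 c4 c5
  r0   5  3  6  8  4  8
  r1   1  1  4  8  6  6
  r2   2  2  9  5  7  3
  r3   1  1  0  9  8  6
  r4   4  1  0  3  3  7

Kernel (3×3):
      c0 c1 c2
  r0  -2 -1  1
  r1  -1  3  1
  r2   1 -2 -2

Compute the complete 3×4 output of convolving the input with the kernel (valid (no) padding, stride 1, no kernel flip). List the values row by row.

-21 -11 -5 -11
13 15 -31 -16
7 -5 7 -10

Output[0,0]: The receptive field on the input at this output position is [5 3 6 / 1 1 4 / 2 2 9]. Elementwise product with the kernel and sum: 5·-2 + 3·-1 + 6·1 + 1·-1 + 1·3 + 4·1 + 2·1 + 2·-2 + 9·-2.
Output[0,1]: The receptive field on the input at this output position is [3 6 8 / 1 4 8 / 2 9 5]. Elementwise product with the kernel and sum: 3·-2 + 6·-1 + 8·1 + 1·-1 + 4·3 + 8·1 + 2·1 + 9·-2 + 5·-2.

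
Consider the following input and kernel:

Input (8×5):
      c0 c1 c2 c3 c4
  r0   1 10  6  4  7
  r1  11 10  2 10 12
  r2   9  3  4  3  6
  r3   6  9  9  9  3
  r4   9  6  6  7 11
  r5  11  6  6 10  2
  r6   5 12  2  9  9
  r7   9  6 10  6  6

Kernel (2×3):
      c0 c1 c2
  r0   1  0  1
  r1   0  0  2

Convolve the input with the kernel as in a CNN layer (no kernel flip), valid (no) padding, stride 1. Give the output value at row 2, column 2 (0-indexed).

The receptive field on the input at this output position is [4 3 6 / 9 9 3]. Elementwise product with the kernel and sum: 4·1 + 6·1 + 3·2.

16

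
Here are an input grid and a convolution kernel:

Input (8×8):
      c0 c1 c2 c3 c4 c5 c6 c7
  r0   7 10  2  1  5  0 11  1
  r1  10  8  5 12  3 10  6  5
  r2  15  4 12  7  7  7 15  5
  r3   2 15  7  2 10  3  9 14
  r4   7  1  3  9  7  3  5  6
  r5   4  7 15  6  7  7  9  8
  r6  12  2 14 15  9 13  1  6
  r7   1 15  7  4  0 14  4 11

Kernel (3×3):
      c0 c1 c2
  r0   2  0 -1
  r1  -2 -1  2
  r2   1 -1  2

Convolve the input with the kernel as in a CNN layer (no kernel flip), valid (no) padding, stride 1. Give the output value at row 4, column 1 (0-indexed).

-6

The receptive field on the input at this output position is [1 3 9 / 7 15 6 / 2 14 15]. Elementwise product with the kernel and sum: 1·2 + 9·-1 + 7·-2 + 15·-1 + 6·2 + 2·1 + 14·-1 + 15·2.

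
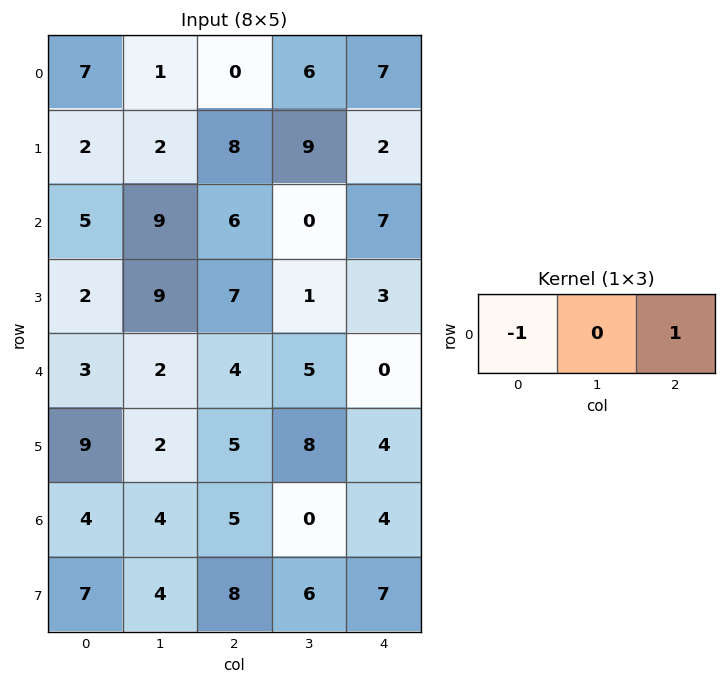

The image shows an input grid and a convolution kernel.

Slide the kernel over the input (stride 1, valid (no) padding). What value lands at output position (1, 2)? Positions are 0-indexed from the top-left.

The receptive field on the input at this output position is [8 9 2]. Elementwise product with the kernel and sum: 8·-1 + 2·1.

-6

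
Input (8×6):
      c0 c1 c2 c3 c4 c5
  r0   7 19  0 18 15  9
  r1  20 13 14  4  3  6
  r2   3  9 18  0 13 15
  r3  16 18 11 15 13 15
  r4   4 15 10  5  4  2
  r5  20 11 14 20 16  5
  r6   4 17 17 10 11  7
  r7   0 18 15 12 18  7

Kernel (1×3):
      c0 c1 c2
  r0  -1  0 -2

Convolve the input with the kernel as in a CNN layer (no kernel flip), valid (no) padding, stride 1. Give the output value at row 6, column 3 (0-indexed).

The receptive field on the input at this output position is [10 11 7]. Elementwise product with the kernel and sum: 10·-1 + 7·-2.

-24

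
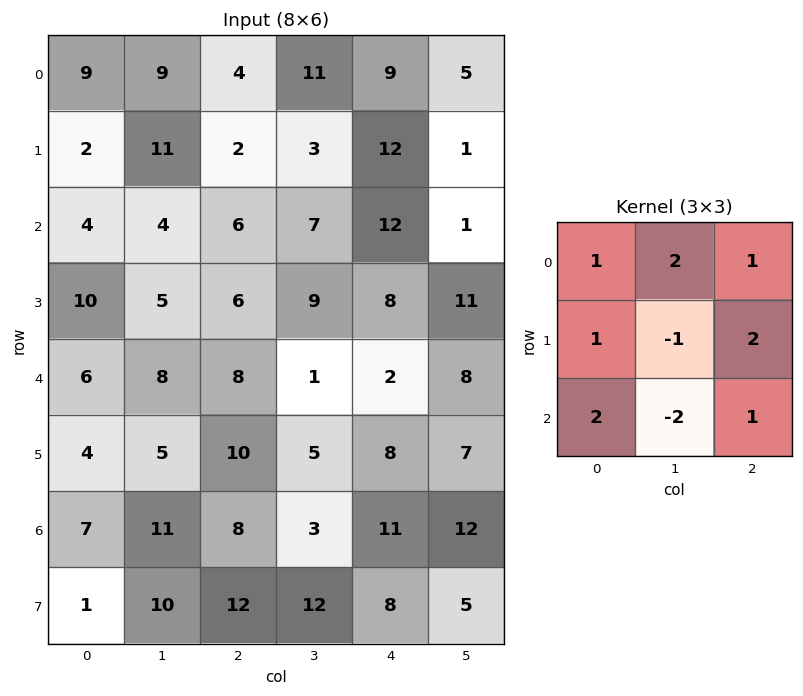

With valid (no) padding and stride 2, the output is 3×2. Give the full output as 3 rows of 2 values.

Output[0,0]: The receptive field on the input at this output position is [9 9 4 / 2 11 2 / 4 4 6]. Elementwise product with the kernel and sum: 9·1 + 9·2 + 4·1 + 2·1 + 11·-1 + 2·2 + 4·2 + 4·-2 + 6·1.
Output[0,1]: The receptive field on the input at this output position is [4 11 9 / 2 3 12 / 6 7 12]. Elementwise product with the kernel and sum: 4·1 + 11·2 + 9·1 + 2·1 + 3·-1 + 12·2 + 6·2 + 7·-2 + 12·1.

32 68
39 61
49 54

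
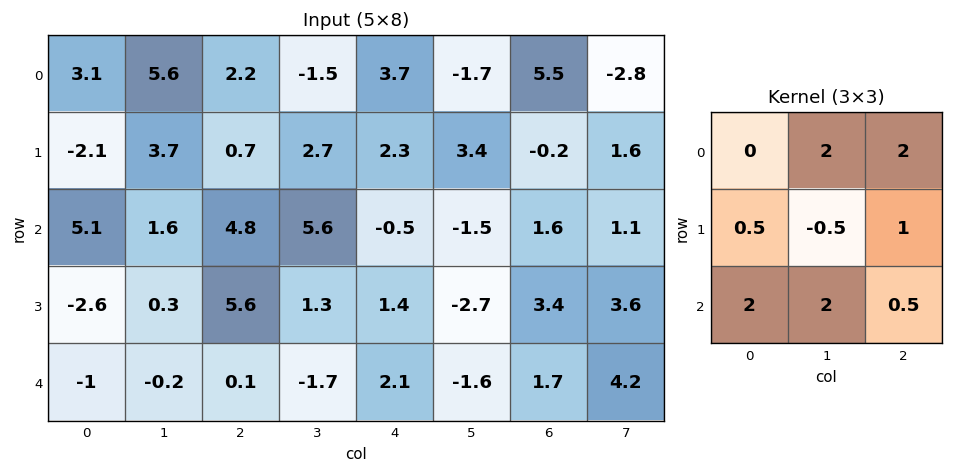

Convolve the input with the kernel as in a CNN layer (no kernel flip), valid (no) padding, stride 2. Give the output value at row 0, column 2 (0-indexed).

The receptive field on the input at this output position is [3.7 -1.7 5.5 / 2.3 3.4 -0.2 / -0.5 -1.5 1.6]. Elementwise product with the kernel and sum: -1.7·2 + 5.5·2 + 2.3·0.5 + 3.4·-0.5 + -0.2·1 + -0.5·2 + -1.5·2 + 1.6·0.5.

3.65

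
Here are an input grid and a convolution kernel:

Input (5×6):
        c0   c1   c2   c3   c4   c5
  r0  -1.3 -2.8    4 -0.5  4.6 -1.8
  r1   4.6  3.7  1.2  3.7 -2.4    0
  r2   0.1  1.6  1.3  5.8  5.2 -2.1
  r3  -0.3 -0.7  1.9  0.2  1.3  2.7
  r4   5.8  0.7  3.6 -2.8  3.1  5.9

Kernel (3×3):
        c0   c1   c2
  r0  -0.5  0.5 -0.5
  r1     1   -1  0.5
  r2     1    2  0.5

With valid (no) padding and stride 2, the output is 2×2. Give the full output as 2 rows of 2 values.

Output[0,0]: The receptive field on the input at this output position is [-1.3 -2.8 4 / 4.6 3.7 1.2 / 0.1 1.6 1.3]. Elementwise product with the kernel and sum: -1.3·-0.5 + -2.8·0.5 + 4·-0.5 + 4.6·1 + 3.7·-1 + 1.2·0.5 + 0.1·1 + 1.6·2 + 1.3·0.5.
Output[0,1]: The receptive field on the input at this output position is [4 -0.5 4.6 / 1.2 3.7 -2.4 / 1.3 5.8 5.2]. Elementwise product with the kernel and sum: 4·-0.5 + -0.5·0.5 + 4.6·-0.5 + 1.2·1 + 3.7·-1 + -2.4·0.5 + 1.3·1 + 5.8·2 + 5.2·0.5.

2.7 7.25
10.45 1.55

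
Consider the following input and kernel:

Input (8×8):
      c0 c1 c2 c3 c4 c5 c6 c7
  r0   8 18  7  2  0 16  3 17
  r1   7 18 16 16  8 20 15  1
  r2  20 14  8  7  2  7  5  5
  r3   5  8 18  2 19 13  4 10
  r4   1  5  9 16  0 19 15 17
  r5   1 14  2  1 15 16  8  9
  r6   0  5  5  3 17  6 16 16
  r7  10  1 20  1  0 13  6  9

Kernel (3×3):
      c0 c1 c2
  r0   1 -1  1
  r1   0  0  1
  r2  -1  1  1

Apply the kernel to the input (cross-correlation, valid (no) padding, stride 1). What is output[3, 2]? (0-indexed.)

The receptive field on the input at this output position is [18 2 19 / 9 16 0 / 2 1 15]. Elementwise product with the kernel and sum: 18·1 + 2·-1 + 19·1 + 0·1 + 2·-1 + 1·1 + 15·1.

49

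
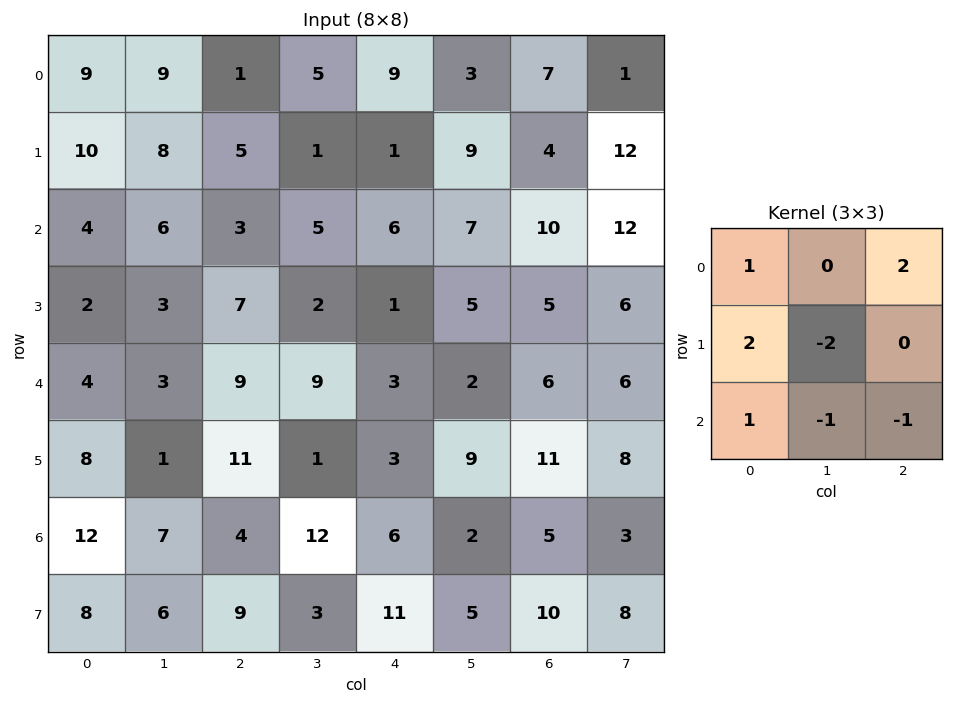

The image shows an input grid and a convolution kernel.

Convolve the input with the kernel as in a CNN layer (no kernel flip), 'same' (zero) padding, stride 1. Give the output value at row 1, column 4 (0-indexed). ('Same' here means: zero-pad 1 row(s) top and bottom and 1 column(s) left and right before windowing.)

The receptive field on the zero-padded input at this output position is [5 9 3 / 1 1 9 / 5 6 7]. Elementwise product with the kernel and sum: 5·1 + 3·2 + 1·2 + 1·-2 + 5·1 + 6·-1 + 7·-1.

3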